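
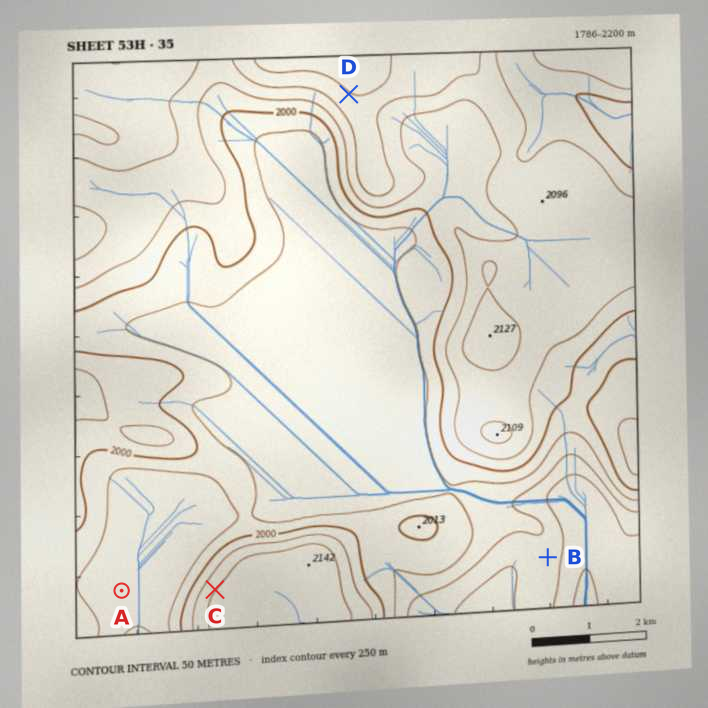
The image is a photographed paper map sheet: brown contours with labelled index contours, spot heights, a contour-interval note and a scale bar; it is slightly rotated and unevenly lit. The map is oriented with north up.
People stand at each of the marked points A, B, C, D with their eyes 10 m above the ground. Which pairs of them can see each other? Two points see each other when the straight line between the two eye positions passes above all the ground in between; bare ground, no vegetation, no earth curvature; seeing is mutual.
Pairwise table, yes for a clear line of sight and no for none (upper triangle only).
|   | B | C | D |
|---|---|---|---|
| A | no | yes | no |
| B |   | no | no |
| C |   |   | yes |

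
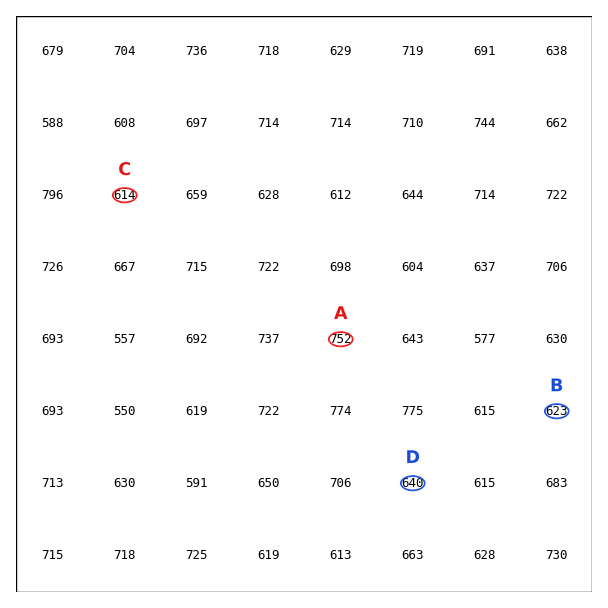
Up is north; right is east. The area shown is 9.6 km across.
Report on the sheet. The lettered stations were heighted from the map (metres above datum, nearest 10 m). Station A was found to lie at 750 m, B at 620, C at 610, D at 640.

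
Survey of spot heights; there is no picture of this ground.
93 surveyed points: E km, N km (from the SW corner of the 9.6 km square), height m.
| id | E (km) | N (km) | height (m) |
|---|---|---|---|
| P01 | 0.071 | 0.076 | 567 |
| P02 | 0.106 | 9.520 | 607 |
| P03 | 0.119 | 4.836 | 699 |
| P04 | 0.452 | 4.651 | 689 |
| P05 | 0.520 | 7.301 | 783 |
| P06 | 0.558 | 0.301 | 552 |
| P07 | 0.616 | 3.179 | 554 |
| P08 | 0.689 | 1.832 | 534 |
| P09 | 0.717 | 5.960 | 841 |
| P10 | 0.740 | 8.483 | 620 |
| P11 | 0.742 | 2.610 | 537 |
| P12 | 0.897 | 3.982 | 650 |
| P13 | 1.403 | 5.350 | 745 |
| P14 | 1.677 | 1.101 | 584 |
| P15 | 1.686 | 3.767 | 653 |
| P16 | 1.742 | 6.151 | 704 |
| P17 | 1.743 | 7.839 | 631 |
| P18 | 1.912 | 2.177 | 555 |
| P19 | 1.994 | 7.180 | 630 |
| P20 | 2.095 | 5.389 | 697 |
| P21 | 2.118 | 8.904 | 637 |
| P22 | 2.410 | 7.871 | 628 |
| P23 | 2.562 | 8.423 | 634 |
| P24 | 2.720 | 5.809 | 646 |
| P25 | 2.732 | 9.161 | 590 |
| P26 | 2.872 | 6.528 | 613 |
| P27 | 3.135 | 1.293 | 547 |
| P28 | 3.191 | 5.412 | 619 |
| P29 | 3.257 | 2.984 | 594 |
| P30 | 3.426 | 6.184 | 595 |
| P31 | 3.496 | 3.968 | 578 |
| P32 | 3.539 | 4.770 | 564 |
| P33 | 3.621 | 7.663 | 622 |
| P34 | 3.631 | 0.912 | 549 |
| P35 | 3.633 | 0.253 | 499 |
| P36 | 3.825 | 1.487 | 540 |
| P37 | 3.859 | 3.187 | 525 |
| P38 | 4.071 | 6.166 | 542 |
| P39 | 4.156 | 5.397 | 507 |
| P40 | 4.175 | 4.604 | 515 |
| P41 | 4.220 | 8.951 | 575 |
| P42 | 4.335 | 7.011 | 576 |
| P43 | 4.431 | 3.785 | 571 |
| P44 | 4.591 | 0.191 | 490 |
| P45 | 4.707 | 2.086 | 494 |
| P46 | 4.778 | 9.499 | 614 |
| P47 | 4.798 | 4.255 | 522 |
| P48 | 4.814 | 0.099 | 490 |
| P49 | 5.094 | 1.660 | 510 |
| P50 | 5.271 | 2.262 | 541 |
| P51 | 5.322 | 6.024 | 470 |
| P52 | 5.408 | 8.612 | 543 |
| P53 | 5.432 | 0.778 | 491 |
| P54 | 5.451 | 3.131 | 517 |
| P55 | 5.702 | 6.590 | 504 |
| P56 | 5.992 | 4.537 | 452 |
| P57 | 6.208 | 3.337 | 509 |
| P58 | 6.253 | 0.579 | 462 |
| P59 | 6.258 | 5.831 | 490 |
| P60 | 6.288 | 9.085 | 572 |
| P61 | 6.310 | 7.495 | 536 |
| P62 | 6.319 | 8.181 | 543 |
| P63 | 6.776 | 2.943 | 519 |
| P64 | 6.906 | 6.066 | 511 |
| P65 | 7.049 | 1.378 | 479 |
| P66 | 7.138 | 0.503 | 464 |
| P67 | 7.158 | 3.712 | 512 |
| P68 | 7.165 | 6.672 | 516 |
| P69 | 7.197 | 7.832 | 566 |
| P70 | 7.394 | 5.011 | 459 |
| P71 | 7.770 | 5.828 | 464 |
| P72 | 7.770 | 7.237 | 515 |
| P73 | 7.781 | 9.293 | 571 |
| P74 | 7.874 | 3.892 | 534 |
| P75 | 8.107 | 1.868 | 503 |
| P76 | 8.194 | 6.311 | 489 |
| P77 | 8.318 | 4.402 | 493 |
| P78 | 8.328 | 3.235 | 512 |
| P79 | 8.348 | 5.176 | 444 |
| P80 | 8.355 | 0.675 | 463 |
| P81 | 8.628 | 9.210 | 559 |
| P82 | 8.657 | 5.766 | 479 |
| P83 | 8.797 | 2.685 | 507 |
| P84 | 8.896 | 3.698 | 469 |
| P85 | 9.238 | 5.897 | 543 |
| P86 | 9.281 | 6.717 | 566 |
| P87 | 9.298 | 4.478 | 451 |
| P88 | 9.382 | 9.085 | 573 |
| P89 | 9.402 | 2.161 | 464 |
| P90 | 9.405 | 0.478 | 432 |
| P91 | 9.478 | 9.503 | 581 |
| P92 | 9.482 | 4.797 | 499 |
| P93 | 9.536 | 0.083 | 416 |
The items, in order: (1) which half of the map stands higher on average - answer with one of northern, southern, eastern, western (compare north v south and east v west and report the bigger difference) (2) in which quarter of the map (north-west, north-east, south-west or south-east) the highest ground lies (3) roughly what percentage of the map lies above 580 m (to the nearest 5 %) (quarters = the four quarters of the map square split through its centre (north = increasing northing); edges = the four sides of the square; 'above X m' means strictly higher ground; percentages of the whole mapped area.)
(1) Taken as a whole, the western half is higher than the eastern.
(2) Look to the north-west quarter for the highest ground.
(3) Roughly 30 % of the ground is higher than 580 m.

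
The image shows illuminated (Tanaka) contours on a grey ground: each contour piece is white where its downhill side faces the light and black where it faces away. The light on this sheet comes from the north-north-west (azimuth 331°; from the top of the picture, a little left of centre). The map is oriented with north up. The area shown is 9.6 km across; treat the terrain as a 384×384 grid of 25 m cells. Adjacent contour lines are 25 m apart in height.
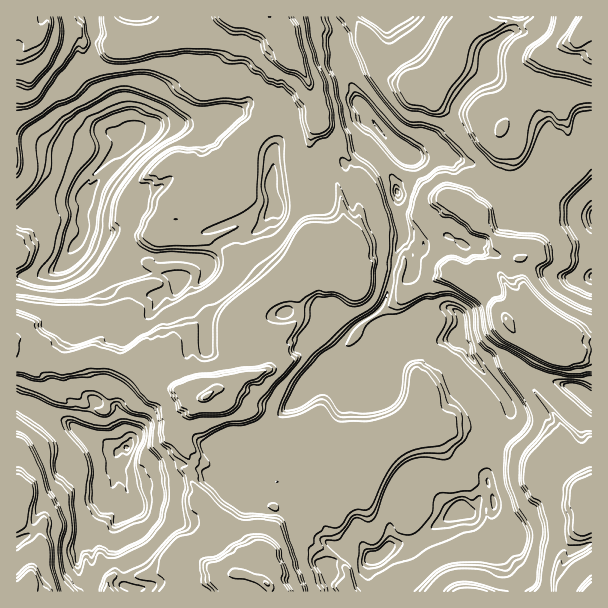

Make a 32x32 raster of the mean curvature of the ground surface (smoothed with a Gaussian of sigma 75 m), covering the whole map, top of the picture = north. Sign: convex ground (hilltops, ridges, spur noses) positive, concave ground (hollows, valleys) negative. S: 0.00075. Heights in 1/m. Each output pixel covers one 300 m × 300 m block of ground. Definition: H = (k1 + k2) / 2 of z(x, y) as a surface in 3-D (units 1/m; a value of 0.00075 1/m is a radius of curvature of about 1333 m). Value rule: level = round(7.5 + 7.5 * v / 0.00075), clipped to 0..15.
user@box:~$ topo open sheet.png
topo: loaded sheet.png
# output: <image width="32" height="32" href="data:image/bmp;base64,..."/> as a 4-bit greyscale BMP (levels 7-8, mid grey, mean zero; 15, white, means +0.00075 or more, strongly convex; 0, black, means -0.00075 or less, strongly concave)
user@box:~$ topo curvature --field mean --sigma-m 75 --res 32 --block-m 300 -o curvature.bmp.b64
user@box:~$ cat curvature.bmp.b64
<image width="32" height="32" href="data:image/bmp;base64,Qk12AgAAAAAAAHYAAAAoAAAAIAAAACAAAAABAAQAAAAAAAACAAATCwAAEwsAABAAAAAAAAAAAAAAABEREQAiIiIAMzMzAERERABVVVUAZmZmAHd3dwCIiIgAmZmZAKqqqgC7u7sAzMzMAN3d3QDu7u4A////APtzW0SWe5vHcvOFSphUCLaKQ6p6psyW1TPAimSIV1m6j1Bxh9pCv9OkaAaIdmNKQG3Cp5Vml3jCnEWKhamUSX61pGMEqawzZniuOJgChWp6+JgnOIrSZ4d4i1eJqkfIi8kaR1acNoeXeIjBZngo6Eu4PkRmjXeHd4eHqlhXSdl12nMVCvoiV3h4iIirxWV8yXJBxzLGZ4Z7qqvJeNWER5YEzGibXv16UKgzGopmgLqkdzNSqo7u6XI2d2a7SSizALztvahkQ2zsJnd25aNJCv9Kmee7mAp2lrRndlkyV/yemDRVJ7w7iKtMVmd7CP94vJjMqZV2fJgoRYVXOAH6jZiZhmnFSpTKq3bvD7VuPeZlAQi0SlUaOqiJjRle6XeQI/cBi1YzCXSpeI1Ih5iIq8XmkVpvzLh4TYiMkHggzMnFFtJMPZh3k0jaxsDET4E3diayPmeXiJoKRIigvt5XiHe0sinFiHeJG3hrYL2jV4jGe2khn7iHiSp4jGlIR1dIjVk7lQf7i5goZqSQREXchns4SCZgNkXag/qJCFZ8qbCIhmRUEzYwCnLvUGubPniX8bi6hWqb66cmugKfzQm4iInqG5dTqndUiPc4n5iyGlNYm4JNyEIlac+AHWSZpxvNha17TJvdyUS+Qk2aLJkIa9yfbA6Zh0nKnlO8FqfM97Ju"/>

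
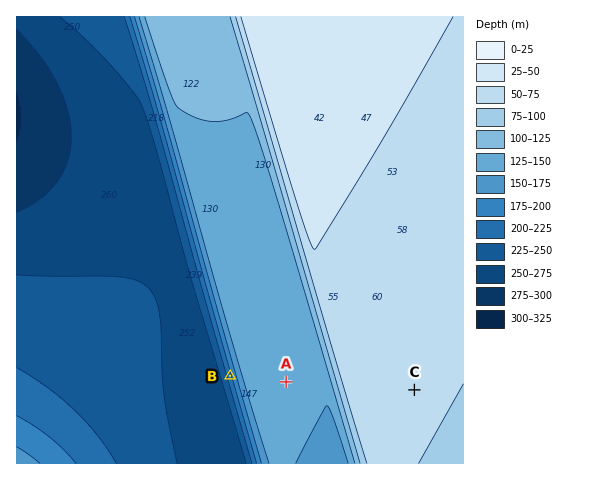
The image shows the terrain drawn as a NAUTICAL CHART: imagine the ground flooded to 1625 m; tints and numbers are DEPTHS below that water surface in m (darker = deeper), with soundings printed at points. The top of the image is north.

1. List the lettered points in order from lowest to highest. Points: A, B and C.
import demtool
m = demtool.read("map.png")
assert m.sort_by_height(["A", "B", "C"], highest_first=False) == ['B', 'A', 'C']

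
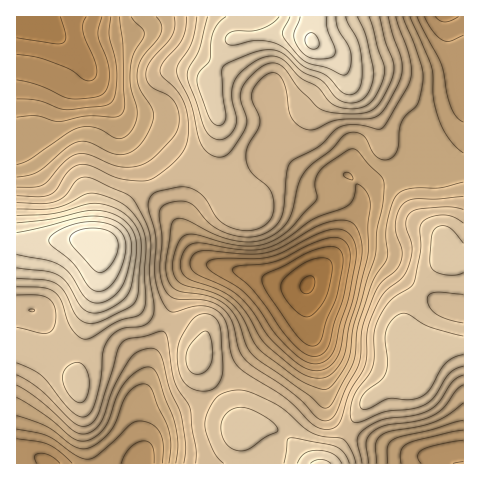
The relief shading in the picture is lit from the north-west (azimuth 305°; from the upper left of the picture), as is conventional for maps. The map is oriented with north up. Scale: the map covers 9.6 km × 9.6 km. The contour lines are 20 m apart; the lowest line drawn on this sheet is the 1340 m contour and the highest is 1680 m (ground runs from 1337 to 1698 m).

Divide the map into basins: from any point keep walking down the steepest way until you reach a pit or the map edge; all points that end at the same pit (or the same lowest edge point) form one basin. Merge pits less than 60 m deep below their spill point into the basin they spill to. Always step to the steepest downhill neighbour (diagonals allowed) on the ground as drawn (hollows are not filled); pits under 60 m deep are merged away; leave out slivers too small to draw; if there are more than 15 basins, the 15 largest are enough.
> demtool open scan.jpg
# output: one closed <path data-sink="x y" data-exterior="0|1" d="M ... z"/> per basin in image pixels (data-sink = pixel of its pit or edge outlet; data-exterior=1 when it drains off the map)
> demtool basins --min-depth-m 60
<path data-sink="307 285" data-exterior="0" d="M313 16l-75 1 0 19-11 7-17 34 0 12 9 31 0 21-6 26 1 10-12-7-13 1-45 19-20 17-16 29-9 8-12-4-33 0-38 4 0 100 45 22 9 7 7 9 0-11 10-51 12-41 2-23 1 17 15 17 29 24 36 14 17 13 1 26 41 62 23-2 13 3 7 5 28 29 15 0 34-55 11-13 13-7 27-8 8-10 1-14 3-5 17-6 23-2 0-88-12-2-7-4-1-22 4-14-2-24-6-28-20-46-13-14-10-7-19-9-29-8-10-17-7-8-21-12z"/><path data-sink="26 17" data-exterior="1" d="M237 16l-221 1 1 227 37-4 33 0 12 4 9-8 16-29 20-17 45-19 13-1 11 5 6-34 0-21-9-31 0-12 17-34 11-7z"/><path data-sink="49 463" data-exterior="1" d="M101 256l-2 23-12 41-10 51 0 11-5-7-11-9-42-21-3 1 1 118 294-1-27-28-7-5-13-3-23 2-41-62-1-26-17-13-36-14-29-24-15-17z"/><path data-sink="445 17" data-exterior="1" d="M463 16l-149 0-3 17 0 8 21 12 7 8 10 17 29 8 19 9 10 7 13 14 20 46 6 28 2 24-4 14 1 22 13 5 6 0z"/><path data-sink="463 451" data-exterior="1" d="M463 345l-22 1-17 6-3 5-1 14-8 10-27 8-13 7-11 13-33 54 135 1z"/>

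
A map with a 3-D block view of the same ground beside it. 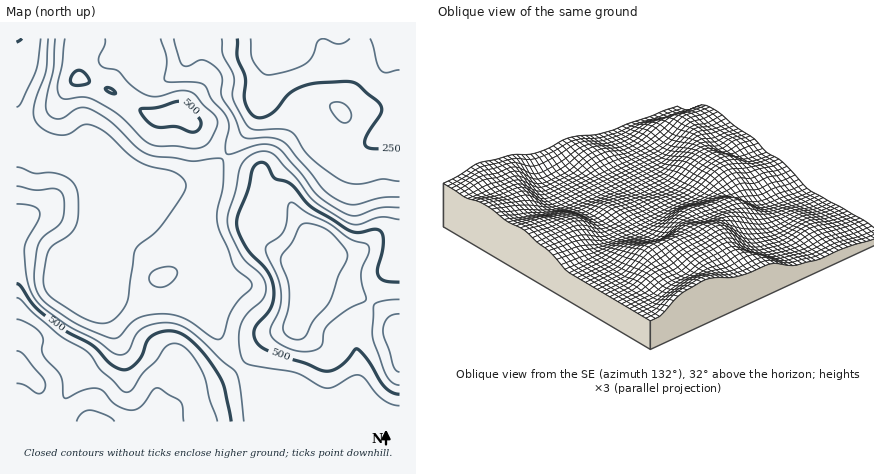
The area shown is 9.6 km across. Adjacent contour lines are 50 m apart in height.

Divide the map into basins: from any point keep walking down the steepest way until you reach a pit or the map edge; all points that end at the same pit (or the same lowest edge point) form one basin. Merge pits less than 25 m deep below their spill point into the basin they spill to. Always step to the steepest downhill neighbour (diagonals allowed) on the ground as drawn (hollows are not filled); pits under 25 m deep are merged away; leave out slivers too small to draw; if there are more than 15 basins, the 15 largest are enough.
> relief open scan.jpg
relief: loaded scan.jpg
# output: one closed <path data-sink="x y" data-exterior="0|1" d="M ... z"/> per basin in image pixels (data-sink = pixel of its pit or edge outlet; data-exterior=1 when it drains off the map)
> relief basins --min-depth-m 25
<path data-sink="16 38" data-exterior="1" d="M86 38l-70 0 0 328 16 11 6 7 0 12-6 22 2 4 128 0 5-8 21-24 36-11 14-10 26-29 32-16 8-20 3-16-5-22 2-12-6 5-10-1-20-12-10-12-4-14 6-36-2-11-20-7-10-6-20-18-16-20-12-9-6-1-14 4-12-2-34-22-34-13-1-19 7-18z"/><path data-sink="400 38" data-exterior="1" d="M400 38l-38 0-7 42-14 30-19-7-12 4-8 7-22 34-19 22-7 50 4 14 10 12 20 12 10 1 8-7-4 8 0 6 5 22-3 16-8 20-32 16-26 29-14 10-36 11-21 24-3 8 236 0z"/><path data-sink="264 38" data-exterior="1" d="M360 38l-158 0-2 18 3 24-9 16-16 16 12 9 9 13 29 26 32 14 23-30 19-30 8-7 12-4 19 7 14-30 6-30z"/>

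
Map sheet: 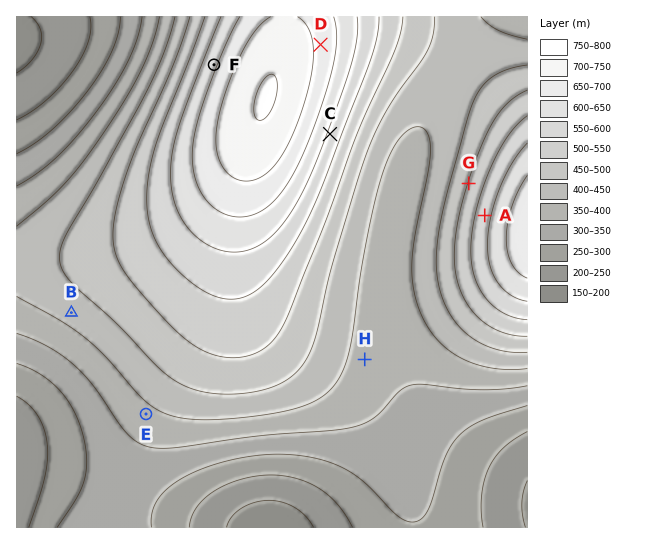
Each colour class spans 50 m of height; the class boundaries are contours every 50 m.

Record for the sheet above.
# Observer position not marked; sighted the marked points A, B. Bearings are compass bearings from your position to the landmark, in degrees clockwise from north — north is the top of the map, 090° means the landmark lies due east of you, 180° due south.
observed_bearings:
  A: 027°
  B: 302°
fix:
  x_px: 347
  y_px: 485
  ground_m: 280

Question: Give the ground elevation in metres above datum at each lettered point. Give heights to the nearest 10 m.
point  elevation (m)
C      590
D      690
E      390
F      640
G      500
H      380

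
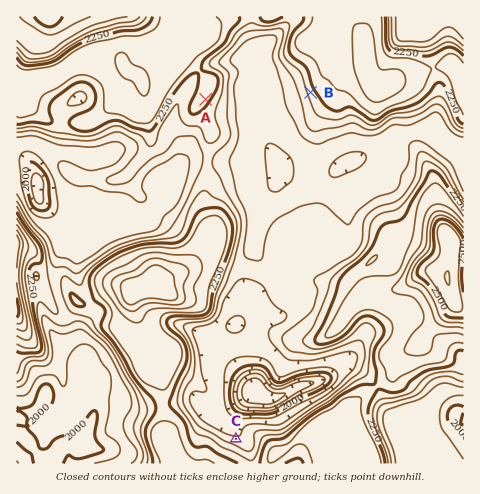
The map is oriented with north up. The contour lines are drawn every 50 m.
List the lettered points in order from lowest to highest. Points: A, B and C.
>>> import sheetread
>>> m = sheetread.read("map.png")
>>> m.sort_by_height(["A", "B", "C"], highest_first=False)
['C', 'B', 'A']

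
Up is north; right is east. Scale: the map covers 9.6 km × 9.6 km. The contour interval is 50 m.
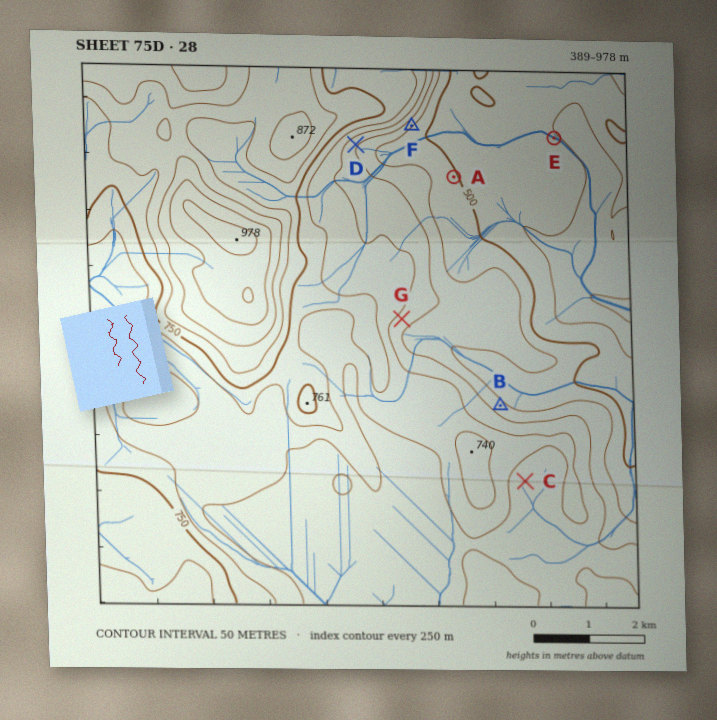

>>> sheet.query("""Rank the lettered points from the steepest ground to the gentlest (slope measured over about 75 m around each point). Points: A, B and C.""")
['B', 'A', 'C']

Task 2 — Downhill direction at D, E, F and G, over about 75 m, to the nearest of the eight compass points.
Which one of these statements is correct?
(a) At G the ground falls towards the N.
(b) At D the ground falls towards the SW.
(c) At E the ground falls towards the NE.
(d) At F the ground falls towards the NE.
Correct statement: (c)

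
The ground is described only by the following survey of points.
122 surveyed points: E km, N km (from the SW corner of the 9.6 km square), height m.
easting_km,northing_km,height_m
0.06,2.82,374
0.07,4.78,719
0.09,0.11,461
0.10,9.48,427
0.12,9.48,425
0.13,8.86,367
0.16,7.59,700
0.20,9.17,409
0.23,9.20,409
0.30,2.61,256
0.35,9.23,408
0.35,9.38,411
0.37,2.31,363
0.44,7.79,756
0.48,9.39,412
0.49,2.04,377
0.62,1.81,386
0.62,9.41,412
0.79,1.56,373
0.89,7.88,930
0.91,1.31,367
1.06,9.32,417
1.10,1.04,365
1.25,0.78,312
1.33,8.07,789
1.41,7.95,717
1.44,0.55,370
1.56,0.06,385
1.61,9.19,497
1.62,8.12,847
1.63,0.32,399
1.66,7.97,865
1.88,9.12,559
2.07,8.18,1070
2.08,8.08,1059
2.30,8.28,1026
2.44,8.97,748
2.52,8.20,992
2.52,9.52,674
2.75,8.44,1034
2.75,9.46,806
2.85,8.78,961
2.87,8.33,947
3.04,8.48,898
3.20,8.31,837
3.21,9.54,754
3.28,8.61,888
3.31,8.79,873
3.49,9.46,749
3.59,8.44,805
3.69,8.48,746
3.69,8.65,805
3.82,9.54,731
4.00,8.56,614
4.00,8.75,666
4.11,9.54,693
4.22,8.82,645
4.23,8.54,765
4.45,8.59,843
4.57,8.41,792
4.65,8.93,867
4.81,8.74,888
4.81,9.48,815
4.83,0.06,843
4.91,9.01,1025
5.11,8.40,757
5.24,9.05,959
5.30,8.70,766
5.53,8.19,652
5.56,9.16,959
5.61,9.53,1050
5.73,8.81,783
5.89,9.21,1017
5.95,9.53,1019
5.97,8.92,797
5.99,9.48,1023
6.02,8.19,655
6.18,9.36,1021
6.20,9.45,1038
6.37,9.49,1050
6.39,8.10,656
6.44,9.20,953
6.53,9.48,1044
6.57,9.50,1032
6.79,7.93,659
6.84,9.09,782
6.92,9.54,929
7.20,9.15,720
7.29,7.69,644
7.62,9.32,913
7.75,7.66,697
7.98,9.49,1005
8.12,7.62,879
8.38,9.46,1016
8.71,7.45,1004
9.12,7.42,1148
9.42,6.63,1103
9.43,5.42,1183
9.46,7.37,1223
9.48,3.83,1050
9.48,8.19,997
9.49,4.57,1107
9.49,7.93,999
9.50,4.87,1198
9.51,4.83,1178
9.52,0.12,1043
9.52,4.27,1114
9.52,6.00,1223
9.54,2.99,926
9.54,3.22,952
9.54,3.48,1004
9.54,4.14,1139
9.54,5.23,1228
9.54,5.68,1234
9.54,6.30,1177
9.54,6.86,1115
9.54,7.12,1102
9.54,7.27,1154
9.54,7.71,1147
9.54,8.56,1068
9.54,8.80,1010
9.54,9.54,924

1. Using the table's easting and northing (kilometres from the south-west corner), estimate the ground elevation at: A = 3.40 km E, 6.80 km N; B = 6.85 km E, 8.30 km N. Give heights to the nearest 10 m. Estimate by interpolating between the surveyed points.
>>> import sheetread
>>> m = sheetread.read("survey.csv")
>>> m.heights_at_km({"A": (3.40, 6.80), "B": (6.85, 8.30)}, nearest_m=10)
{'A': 750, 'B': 650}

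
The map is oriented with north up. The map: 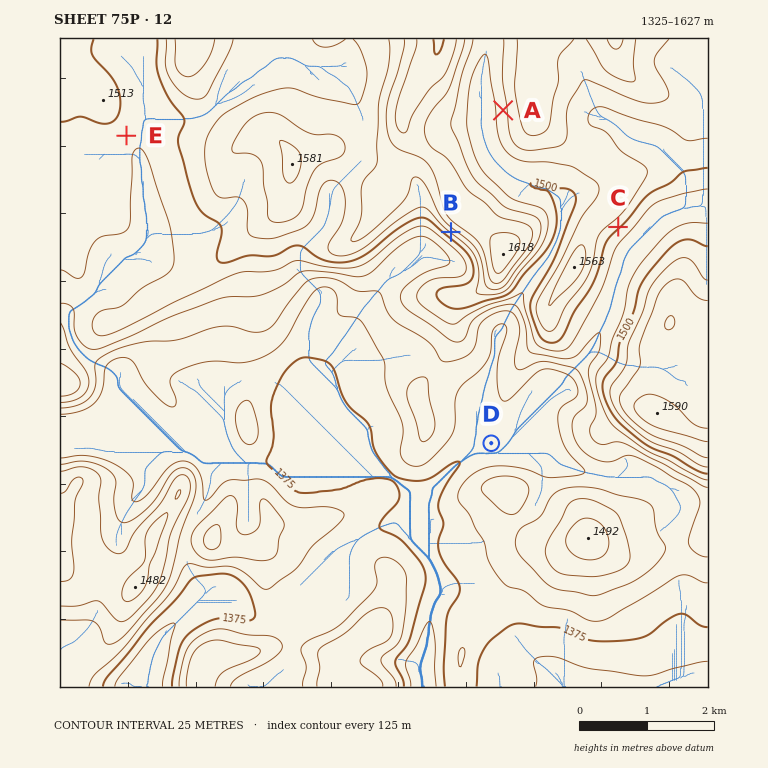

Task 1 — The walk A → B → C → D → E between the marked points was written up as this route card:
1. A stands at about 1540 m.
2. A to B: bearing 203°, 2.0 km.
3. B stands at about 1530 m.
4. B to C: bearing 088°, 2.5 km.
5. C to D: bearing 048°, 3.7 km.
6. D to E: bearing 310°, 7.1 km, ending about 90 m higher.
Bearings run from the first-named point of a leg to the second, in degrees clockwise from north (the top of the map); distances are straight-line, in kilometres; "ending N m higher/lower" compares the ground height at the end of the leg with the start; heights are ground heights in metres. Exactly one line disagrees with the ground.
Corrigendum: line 5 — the bearing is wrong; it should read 210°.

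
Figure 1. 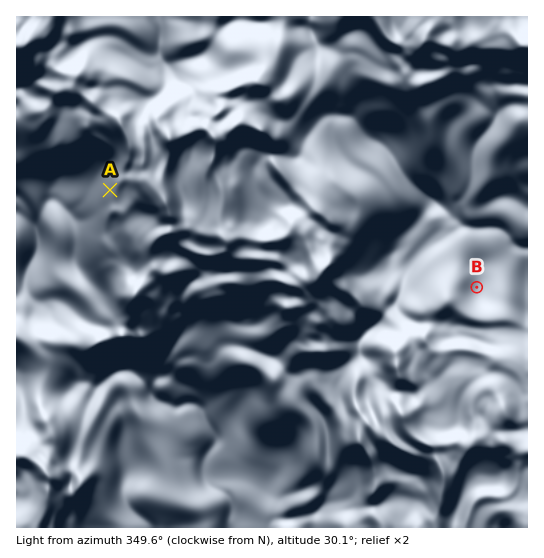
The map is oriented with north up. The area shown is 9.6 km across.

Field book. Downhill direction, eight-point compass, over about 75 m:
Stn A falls W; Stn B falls NE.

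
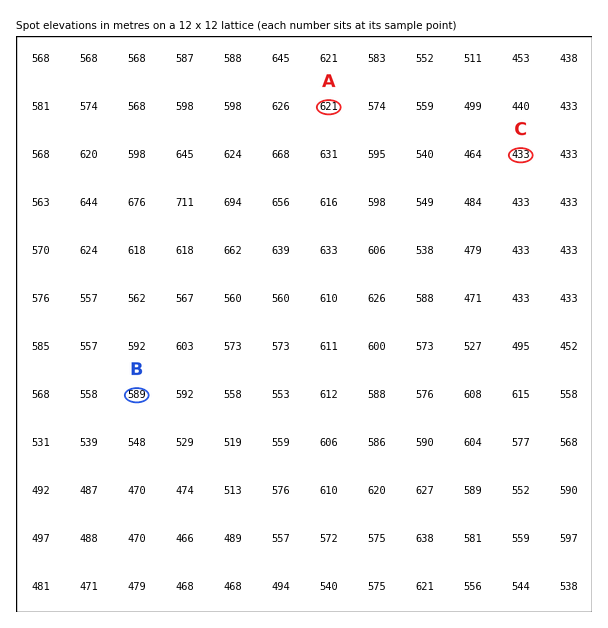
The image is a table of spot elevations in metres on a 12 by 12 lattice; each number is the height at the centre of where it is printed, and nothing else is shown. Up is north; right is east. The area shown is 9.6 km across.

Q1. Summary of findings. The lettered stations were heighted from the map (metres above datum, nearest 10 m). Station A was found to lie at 620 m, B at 590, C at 430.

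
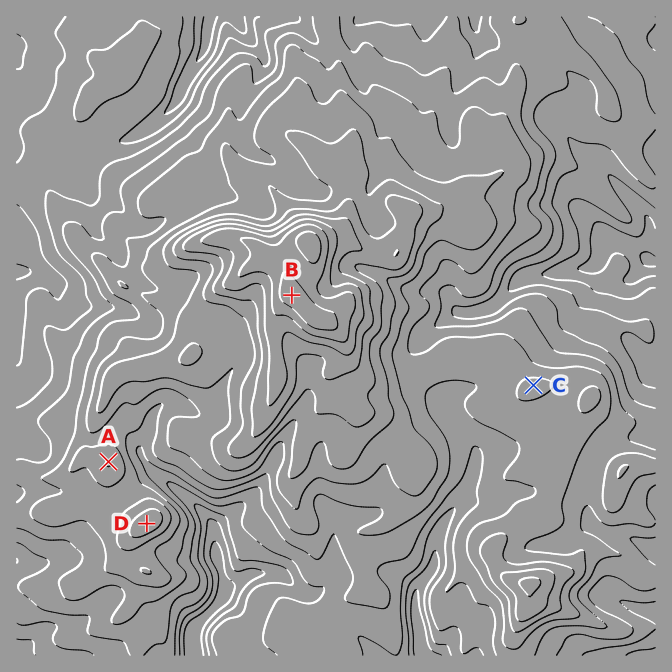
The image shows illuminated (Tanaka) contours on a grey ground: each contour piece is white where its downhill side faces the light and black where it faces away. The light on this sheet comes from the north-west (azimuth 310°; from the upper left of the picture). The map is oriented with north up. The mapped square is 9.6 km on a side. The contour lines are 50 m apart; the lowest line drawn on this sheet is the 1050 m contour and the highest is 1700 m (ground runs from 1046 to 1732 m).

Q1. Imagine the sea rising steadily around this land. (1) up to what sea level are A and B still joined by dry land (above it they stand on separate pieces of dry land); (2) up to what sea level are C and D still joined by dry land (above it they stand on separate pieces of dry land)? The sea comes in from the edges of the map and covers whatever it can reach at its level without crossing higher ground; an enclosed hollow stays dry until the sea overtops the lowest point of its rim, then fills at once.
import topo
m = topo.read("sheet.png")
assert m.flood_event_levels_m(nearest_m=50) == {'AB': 1400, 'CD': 1350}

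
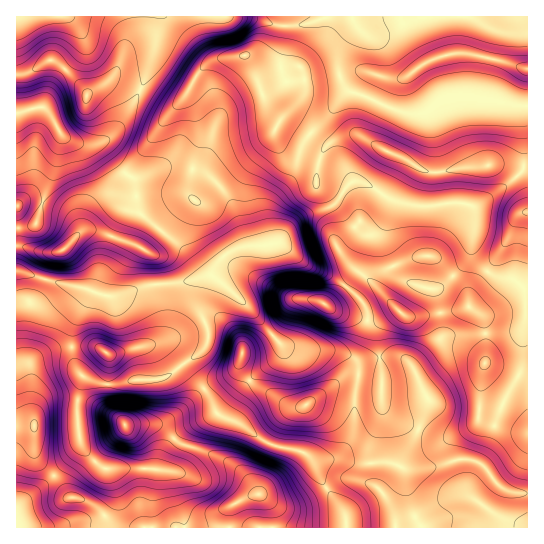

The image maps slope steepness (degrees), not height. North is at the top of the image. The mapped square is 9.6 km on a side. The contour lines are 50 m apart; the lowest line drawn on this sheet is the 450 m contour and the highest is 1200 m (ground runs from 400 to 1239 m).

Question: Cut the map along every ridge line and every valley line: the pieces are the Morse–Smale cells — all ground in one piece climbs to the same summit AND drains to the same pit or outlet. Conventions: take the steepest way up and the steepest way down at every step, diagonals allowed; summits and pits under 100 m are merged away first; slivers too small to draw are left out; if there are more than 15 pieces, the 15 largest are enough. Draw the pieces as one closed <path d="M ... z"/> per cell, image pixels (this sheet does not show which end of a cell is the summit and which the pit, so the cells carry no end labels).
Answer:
<path d="M394 200l-3 1-4 16-12 16-10 2-10-8-18 16 3 10 8 10 12 10-3 0-12 13 18 16 5 11 0 8-7 21-6 11-7 2 9 5 30-4 18 3 10 11 13 28-9 32-20 37 7 2 13 0 18-2 25-8 11 1 6 3 23 25 8 4 17 1 1-203-17-11-17-3-17-14-5-11 3-40-4-6-22-2-28 4z"/><path d="M246 56l-21 1-16 6-12 11-10 19 0 5 8 13 5 20 0 14-7 18-4 22 0 8 4 6-10 5-23 26 25 21 20 24 4 0-7 2-5 8 0 21 11 24 0 11-3 6-7 8-14 8 21 26 10-8 15-6 7-8 8-18 24-10 11-12 11-22 4-5 12-1 22 5 16-17-10-8-25-12-33-25 14-16 8-7 14-7 20-7 2 0 20 22 5-5-3-12-10-14-12-7-19-6 3-18-2-4-20 0 3-11 9-17-18-13-9-1-3 2-12-16-14-36z"/><path d="M353 92l-6 0-20 26-16 15 8 8 9 4-4 4-5 13 23 7 9 12 14 2 21 14 13 6 22 4 28-4 22 2 4 6-3 40 5 11 17 14 17 3 16 10 1-183-14-1-45-9-19 0-11 4-14 13-19 0z"/><path d="M217 413l-38 20-11 13-10 23-55-1-18-17-4-8-5 8-21 26 15 20 11 2 12 5 20 20 12 4 222-1-4-17-18-23-12-25-6-7-8-4-26-6-32-21z"/><path d="M395 356l-39 5 3 5 0 11-4 17 0 29-3 14-7 12-7 7-12 4-15-1 14 28 18 23 4 17 180 1 1-34-18-2-8-4-25-27-15-2-25 8-18 2-13 0-7-3 20-36 9-32-16-32-7-7z"/><path d="M527 16l-108 0-46 20-11-4-7-8 0 6-12 15-4 10 1 23 10 14 56 21 19 0 14-13 11-4 19 0 45 9 13 0z"/><path d="M418 16l-203 0 0 21 4 14 4 5 23 0 2 2 15 39 16 24 3-2 9 1 19 13 17-15 12-17 10-10-9-13-1-23 4-10 12-15 0-5 11 10 7 1z"/><path d="M201 277l-19 6-35 2-29 11-12 0-15-4-15 27-4 12 0 23 7 19 14 8 9 3 19 0 12-4 21 0 16-5 28-20 7-8 3-6 0-11-11-24 0-21z"/><path d="M285 345l-4 1-1 9-7 8-25 19-25 35 18 7 32 21 30 7 11 8 21-3 10-8 8-16 2-39 4-17-2-15-12-9-11-2-27 0z"/><path d="M62 135l-7 35-7 15-11 36-3 4-18 4 0 16 25 7 17 0 8-4 15-16 16-1 48 18 15-19-21-17-6-35-13-9-18-24-21-1z"/><path d="M159 16l-142 0-1 58 11-1 24-13 8 4 25 25 3 6 23-15 8 0 23 9 12-35z"/><path d="M141 89l-25 42-7 8-10 4 9 8 12 18 13 9 6 35 22 16 22-25 10-5-4-6 0-8 4-22 7-18 0-14-5-20-9-16-11 10-8 0z"/><path d="M18 271l-2 0 0 155 13 1 6-2 0-10 5-9 6-5 7-2 24 1 2-2 4-21-10-16-1-30 4-12 16-28-13-4-29-6z"/><path d="M161 231l-16 18-48-18-16 1-15 16-8 4-17 0-24-7-1 25 34 11 35 7 21 8 12 0 29-11 35-2 27-8-4 0-24-28z"/><path d="M346 287l-17 17-22-5-12 1-4 5-11 22-11 12-24 10-8 19-7 7-25 14 11 24 5 3 6-3 21-31 32-27 1-11 26 7 27 0 15 4 5-2 7-11 7-21 0-8-5-11z"/>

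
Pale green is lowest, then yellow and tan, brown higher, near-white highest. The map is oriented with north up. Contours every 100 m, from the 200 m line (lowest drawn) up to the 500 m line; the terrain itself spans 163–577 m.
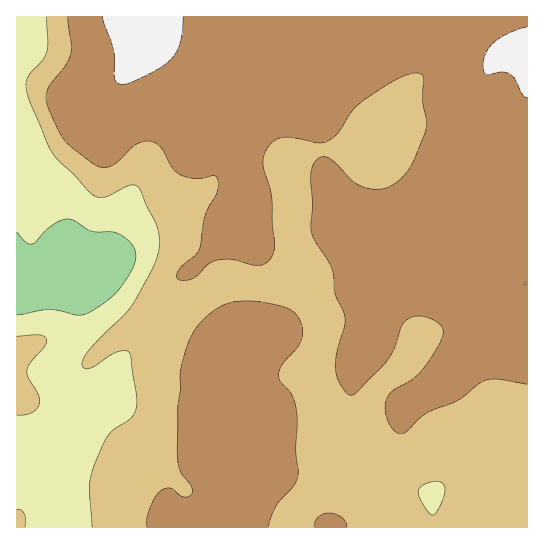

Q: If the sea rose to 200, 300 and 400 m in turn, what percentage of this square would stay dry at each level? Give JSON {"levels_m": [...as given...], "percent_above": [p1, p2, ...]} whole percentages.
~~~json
{"levels_m": [200, 300, 400], "percent_above": [97, 85, 52]}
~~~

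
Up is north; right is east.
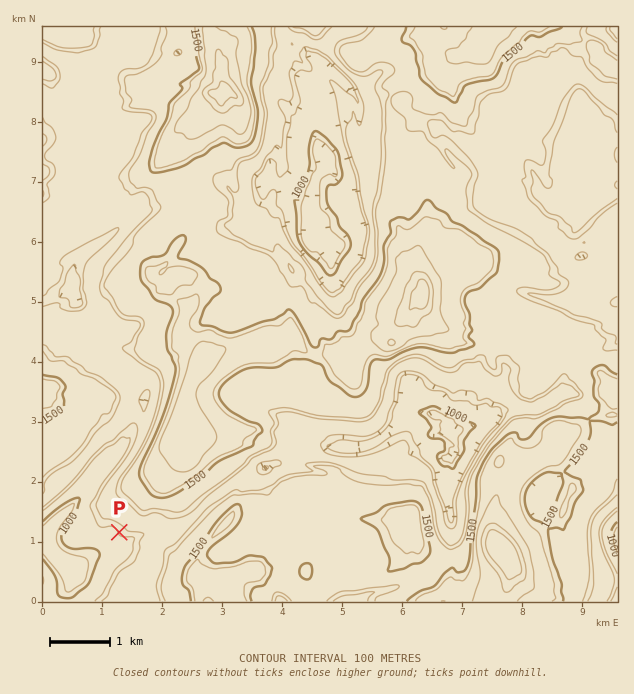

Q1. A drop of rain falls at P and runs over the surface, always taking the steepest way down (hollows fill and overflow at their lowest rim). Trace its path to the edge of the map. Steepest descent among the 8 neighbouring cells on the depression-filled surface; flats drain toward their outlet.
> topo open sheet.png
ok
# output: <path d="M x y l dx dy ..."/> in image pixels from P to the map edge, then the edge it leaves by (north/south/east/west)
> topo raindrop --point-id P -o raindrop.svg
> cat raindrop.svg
<path d="M119 532l-3 0-28 29-6 3-9 0-2-2-3 0-4 5-3 0-11-11-6-10 0-8-1-1"/>
exit: west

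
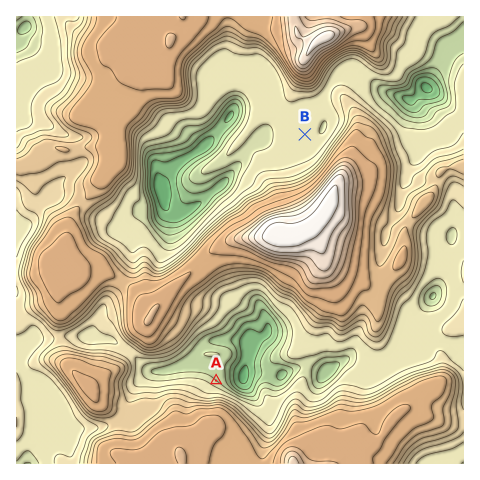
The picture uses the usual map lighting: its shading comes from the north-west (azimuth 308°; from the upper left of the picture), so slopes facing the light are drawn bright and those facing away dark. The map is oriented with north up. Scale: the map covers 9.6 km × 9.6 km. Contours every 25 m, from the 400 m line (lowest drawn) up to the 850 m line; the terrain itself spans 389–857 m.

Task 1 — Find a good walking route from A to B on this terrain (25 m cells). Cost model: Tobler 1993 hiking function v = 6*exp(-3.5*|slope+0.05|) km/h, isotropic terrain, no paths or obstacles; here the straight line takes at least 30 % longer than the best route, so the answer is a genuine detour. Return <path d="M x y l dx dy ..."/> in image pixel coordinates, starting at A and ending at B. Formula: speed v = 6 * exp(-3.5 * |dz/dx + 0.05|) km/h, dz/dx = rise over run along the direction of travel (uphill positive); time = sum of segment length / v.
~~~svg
<path d="M216 381l-16-33 0-9 6-12 0-35 11-23 0-30 5-9 21-21 2-5 1-1 6-6 5-2 6-6 3-7 3-2 14-7 5-6 17-33"/>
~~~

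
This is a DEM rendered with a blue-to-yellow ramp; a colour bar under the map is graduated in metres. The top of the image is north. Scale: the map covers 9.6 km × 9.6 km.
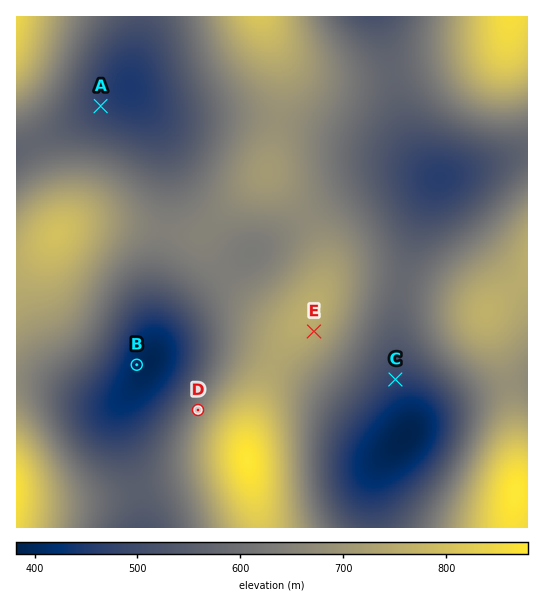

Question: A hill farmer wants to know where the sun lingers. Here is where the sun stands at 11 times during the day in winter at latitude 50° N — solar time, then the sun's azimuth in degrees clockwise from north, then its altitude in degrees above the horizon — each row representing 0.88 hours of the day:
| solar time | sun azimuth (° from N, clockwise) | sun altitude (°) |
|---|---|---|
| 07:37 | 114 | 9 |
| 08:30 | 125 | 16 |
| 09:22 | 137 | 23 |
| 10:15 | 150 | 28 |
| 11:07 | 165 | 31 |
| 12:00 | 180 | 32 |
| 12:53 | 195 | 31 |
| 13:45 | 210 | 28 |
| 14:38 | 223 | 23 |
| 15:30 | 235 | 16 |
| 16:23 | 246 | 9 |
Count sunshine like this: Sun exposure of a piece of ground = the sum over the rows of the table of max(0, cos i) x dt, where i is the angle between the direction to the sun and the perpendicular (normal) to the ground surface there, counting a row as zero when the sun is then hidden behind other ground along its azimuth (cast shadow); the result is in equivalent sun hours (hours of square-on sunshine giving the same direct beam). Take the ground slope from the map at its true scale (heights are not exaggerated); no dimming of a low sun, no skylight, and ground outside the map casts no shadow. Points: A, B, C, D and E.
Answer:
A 3.4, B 3.6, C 4.3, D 2.7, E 4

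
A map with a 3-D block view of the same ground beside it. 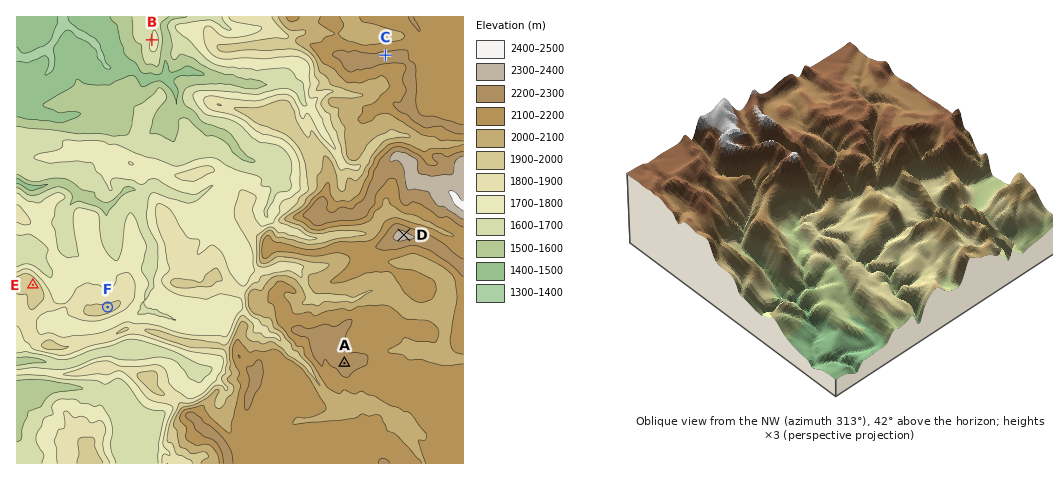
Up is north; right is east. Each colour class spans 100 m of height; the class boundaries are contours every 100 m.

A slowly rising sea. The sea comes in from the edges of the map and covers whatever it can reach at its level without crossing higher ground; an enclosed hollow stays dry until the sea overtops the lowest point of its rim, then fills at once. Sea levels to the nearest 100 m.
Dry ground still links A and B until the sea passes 1600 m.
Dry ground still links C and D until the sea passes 2100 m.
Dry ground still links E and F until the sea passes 1800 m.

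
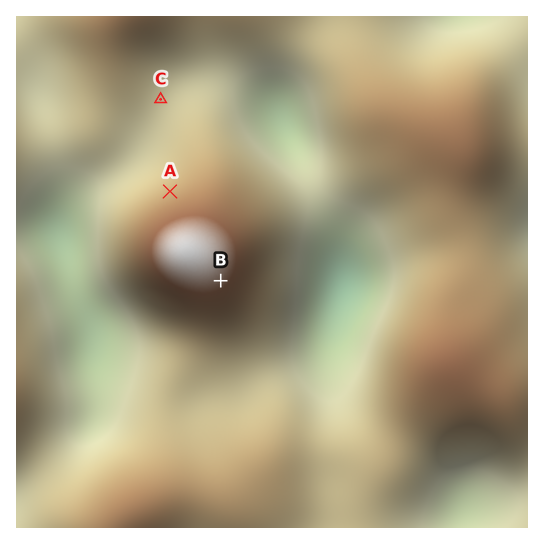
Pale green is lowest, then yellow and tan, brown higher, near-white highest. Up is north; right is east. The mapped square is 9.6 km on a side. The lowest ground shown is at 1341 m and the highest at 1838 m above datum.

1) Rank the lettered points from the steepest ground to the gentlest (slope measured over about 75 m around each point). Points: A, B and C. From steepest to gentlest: A B C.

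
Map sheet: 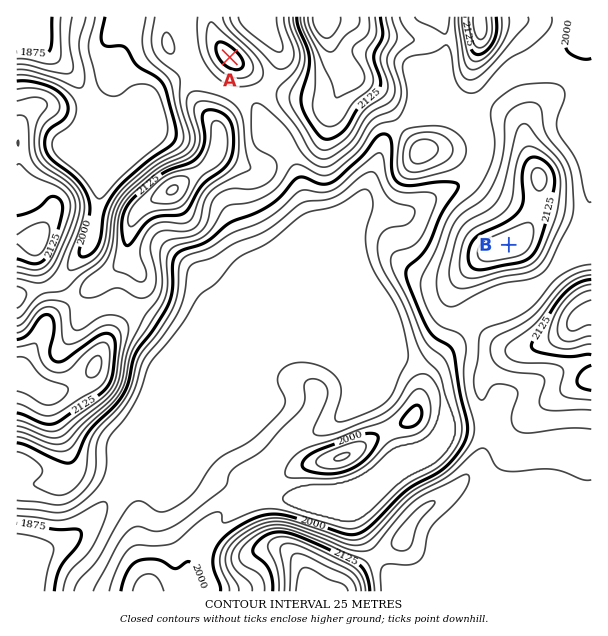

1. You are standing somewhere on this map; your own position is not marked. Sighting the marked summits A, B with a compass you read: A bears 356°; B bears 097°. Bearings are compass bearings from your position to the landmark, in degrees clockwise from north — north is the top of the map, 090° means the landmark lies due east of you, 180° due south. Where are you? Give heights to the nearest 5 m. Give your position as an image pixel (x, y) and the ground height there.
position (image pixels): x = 241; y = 212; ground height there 2010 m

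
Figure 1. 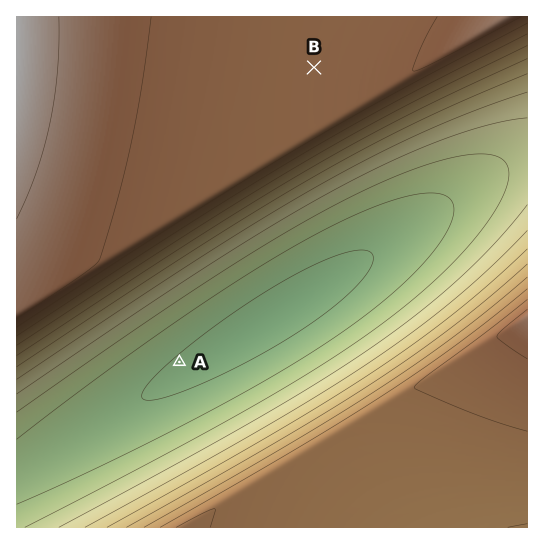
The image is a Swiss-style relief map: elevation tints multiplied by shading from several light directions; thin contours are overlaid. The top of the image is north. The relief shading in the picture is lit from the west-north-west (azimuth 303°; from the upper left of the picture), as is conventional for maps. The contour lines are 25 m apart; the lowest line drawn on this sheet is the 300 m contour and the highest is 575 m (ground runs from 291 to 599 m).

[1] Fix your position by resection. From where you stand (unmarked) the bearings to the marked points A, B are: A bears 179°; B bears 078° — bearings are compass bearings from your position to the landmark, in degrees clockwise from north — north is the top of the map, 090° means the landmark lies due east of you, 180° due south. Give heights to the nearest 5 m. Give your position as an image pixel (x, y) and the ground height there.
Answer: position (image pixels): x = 175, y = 97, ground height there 545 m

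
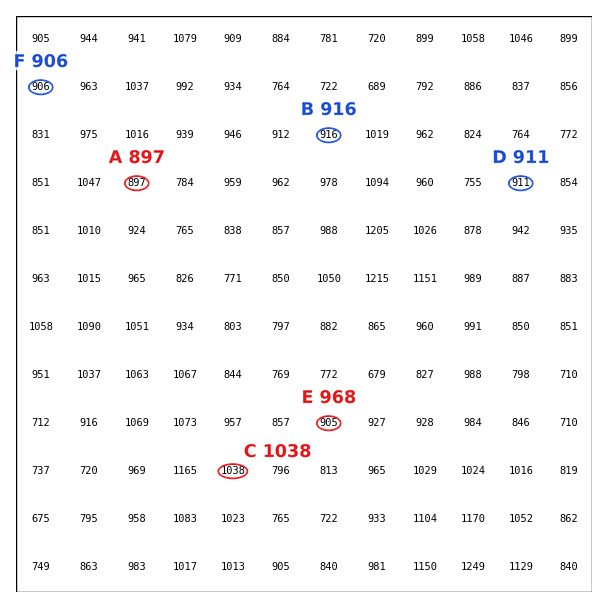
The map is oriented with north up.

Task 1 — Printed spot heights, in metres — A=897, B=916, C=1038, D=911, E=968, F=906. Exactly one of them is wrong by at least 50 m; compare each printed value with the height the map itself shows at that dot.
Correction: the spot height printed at E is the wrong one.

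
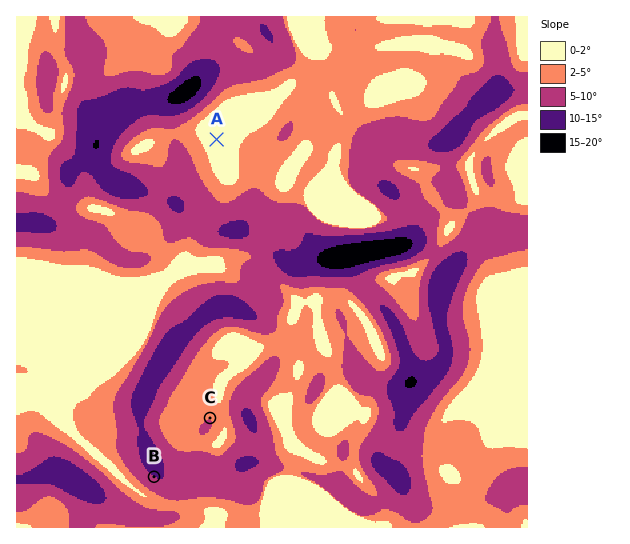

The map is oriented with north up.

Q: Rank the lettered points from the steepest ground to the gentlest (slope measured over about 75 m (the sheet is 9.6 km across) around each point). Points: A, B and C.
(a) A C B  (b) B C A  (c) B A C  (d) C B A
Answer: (b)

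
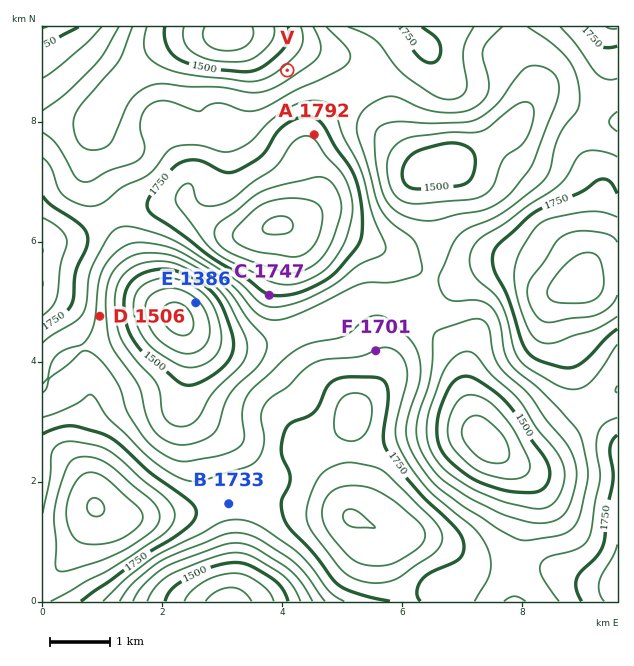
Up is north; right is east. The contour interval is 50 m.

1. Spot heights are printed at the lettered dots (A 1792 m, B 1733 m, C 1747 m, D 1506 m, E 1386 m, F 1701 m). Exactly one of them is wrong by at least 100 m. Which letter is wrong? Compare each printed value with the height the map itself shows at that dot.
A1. D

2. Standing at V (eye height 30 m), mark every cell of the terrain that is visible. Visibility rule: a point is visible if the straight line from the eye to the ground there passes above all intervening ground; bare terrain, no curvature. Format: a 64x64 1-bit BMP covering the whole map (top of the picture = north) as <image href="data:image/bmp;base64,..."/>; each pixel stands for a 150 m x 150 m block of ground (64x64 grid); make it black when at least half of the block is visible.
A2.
<image width="64" height="64" href="data:image/bmp;base64,Qk0+AgAAAAAAAD4AAAAoAAAAQAAAAEAAAAABAAEAAAAAAAACAAATCwAAEwsAAAIAAAAAAAAA////AAAAAAAAAAAAAAAAAAAAAAAAAAAAAAAAAAAAAAAAAAAAAAAAAAAAAAAAAAAAAAAAAAAAAAAAAAAAAAAAAAAAAAAAAAAAAAAAAAAAAAAAAAAAAAAAAAAAAAAAAAAAAAAAAAAAAAAAAAAAAAAAAAAAAAAAAAAAAAAAAAAAAAAAAAAAAAAAAAAAAAAAAAAAAAAAAAAAAAAAAAAAAAAAAAAAAAAAAAAAAAAAAAAAAAAAAAAAAAAAAAAAAAAAAAAAAAAAAAAAAAAAAAAAAAAAAAAAAAAAAAAAAAAAAAAAAAAAAAAAAAAAAAAAAAAAAAAAAAAAAAAAAAAAAAAAAAAAAAAAAAAAAAAAAAAAAAAAAAAAAAAAAAAAAAAAAAAAAAAAAAAAAAAAAAAAAAAAAAAAAAAAAAAAAAAAAAAAAAAAAAAAAAAAAAAAAIAAAAAAAAAAgAAAAAAAAAAAAAAAAAAAAAAAAAAAAAAAAAAAAAAAAAAAAAAAAAAAAAAAAAAAAAAAAAD4AAAAAAAAAPgAAAAAAAAB8AAAAAAAAAHgAAAAAAAAAAAAAAAAAAAAAAAAAAAAAAAAeAAAAAAABgP8AAAAAOAHH/wAAAAA+Af//AAAAAD+B//+AAAAAP////+AAAAA/////+HAAAD//////8AAAP//////gAAA//////8AAAD//////gAAAA=="/>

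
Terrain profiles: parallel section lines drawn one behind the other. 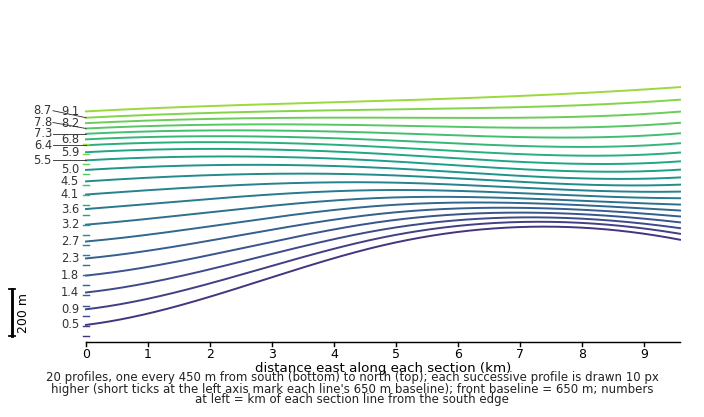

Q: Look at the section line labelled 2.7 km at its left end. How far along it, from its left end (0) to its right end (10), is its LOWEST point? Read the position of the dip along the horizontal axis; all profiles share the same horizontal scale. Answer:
0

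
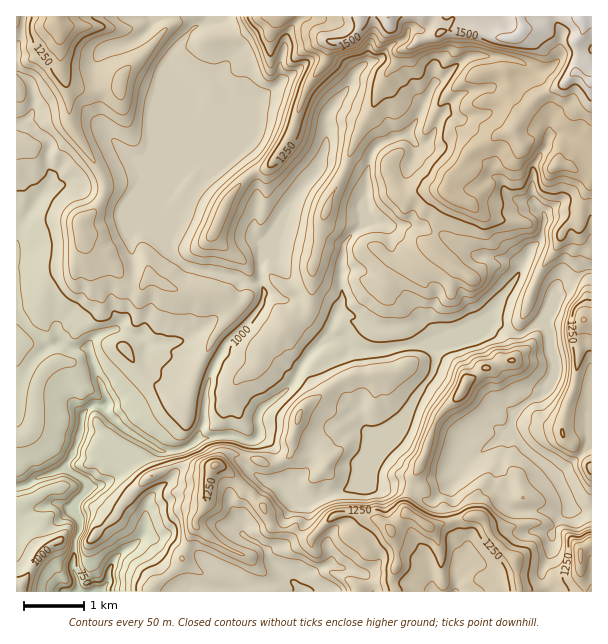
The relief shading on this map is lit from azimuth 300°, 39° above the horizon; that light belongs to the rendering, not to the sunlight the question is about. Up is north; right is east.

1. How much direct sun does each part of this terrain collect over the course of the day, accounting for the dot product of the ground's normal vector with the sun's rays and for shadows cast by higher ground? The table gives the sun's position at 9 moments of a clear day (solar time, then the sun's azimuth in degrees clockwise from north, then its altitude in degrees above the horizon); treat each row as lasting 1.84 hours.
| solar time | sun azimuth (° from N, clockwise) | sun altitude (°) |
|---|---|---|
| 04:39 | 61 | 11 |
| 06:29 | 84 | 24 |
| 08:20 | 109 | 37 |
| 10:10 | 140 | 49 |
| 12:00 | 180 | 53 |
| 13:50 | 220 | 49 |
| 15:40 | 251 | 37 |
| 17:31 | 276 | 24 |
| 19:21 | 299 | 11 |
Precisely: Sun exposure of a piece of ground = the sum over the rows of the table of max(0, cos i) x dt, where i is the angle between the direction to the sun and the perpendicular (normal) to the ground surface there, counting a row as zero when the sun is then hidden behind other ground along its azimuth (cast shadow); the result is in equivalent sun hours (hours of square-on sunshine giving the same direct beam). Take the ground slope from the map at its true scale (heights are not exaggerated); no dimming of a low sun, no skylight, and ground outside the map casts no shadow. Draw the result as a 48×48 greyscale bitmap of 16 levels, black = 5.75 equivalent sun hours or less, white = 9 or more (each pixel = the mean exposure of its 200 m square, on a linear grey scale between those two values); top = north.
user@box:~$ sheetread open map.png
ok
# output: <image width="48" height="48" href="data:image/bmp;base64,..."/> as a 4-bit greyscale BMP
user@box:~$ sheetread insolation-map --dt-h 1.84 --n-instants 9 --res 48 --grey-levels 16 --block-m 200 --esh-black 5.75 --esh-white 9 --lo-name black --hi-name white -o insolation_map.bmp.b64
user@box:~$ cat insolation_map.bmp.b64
<image width="48" height="48" href="data:image/bmp;base64,Qk32BAAAAAAAAHYAAAAoAAAAMAAAADAAAAABAAQAAAAAAIAEAAATCwAAEwsAABAAAAAAAAAAAAAAABEREQAiIiIAMzMzAERERABVVVUAZmZmAHd3dwCIiIgAmZmZAKqqqgC7u7sAzMzMAN3d3QDu7u4A////AMzNqbarve7u7u7u3N3dq93N3t3szbnN7p3eF9aKms7tzN7azd24nL7t3c3M3cma3szdJ+pXZ53L3u687u2+7rvN3cvN7cpIvdveJu3GiXm97Ze93uve7O3c3cvex4pIrdyZMM7dqpnet4vu7c3O3d7N7NzteYmZANzHII3ru9zLvLvdq1rc3tzevO7rq83GQdy5SavcvM2u7czrdFFZhjfDAzV0SZq83N7bxGrOu9u93N6ljdcAAAAEupZY3u283ma92VWL3Jurzck43u7syrmuy5nMzLqb3uowCN7HbNu77pTO7t7t3M3OzLqszcy8ze7sfO7tgVqIp1zt7u3d3beM3MvMy5ndy+7uV97dtTAABYQ4zd3e3clG3Mzcyq3u6O7to83Gbe6yABVqzd3c3duGvMzd3N7uzN3dxMtb7t7p3uy7ruzd3tynnd3M3N3Mzd3dxoTO3e7Yzu28nN3t3u25ju7dy6ub3N3d3XnO3e3Yvu7adt7d7u7KWO7t3ZZp3d3d7sru3t3aru7upnze7u7shI3d7bpVzd3u7pzu7d3cne7u67i+7u7ul2rd7tt1ve3e7Z7u3d3dm93u7NyXmrzu2nS97ut3ve3Mur7u3d3dyd3u7r3cmHeKzHMUmrdqvu3c3c3c3d3d6r3e7uvN7u3M3clhAVZ7zt3u7tus7u7t3qrN7u7e7u7u7t3cq3Sa3t7u7u7d7u7u3uq83e7N3u7t7u3bzemInu7u3u7u7u7u7u6sze3M7u7t7u7sqd2GWN3d7u7u7u7u7d283e7b7u7e7d3upr3INt3N7u7u3u3MurvOze7L7u7u7t7dyH3ct9zM3u7szcuqvN7Mve3Kze7u7uyt63vs7MzMzu7MzKvu7uu8y83K7u3e7sqry4jt7tzMzu28zM3e7qvMy83a3tzd3M3u7rW+3t3cztyt3dyr7Mzby87saYrLzO7u7tme7u3czdu93dy4zd3cu77dqKzM3e7u7tlq7u3ciczN3d3Jnd3Oy6zcq+7e7u7sy4fL3e3cpo3c3d7be97O25rdq+7e7u3Nyqvs3u7cu73d3d3dhd3e7GXNyt3MzN3dzqvt3u7d3dzN3d3dxlzu7qR9yt3Lm97s3pjt7u7N3trN3d3d3HSe7sls6c3cqL7e7setze697rve7d3d3bdI7tpr63zLqZzu7ups3dq+7azu3d3d3ct1zdqK7rid3cvO7s283rzu683u3N3d3cyojcqZzu7b29zLzd3u7t3d3N7u3M3d3cy6jcuJvu7rzL3MvN7d7szd3u7tzM3dzMy6i92Xne7tvs3u3N7e3rzt7u7szM3dzMzamN25a+7tuuu83cve3o3u3M3d3czdzM3rhs3bh97tuY3u3cmL7e7uzLrN7czczMzbuX3bk03svIWby8yWvM7u3cqb3svN3MvafbzLy2rc3NlWis3ZvM3u3u3KvezN3czcjN7cqLdczN3LvN7s7b3u7u7u297Mu73eu7ma28yYzd3cu+7szrrNupiszKztyc3u66rM3e3e3d3dzM3e7g=="/>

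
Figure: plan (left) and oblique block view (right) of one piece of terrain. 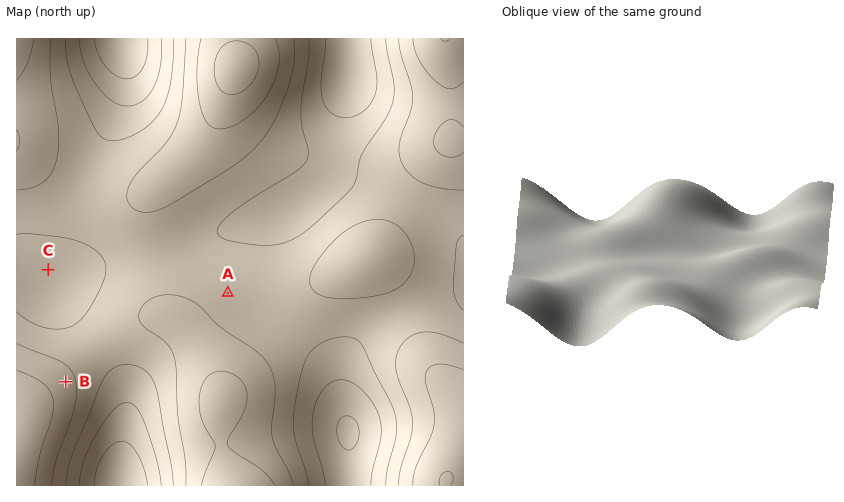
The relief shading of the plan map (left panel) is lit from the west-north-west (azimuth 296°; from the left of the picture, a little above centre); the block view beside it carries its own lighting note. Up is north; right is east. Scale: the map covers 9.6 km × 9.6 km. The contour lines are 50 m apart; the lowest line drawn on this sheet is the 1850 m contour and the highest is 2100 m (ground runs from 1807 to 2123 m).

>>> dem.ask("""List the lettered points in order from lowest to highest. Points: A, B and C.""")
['C', 'A', 'B']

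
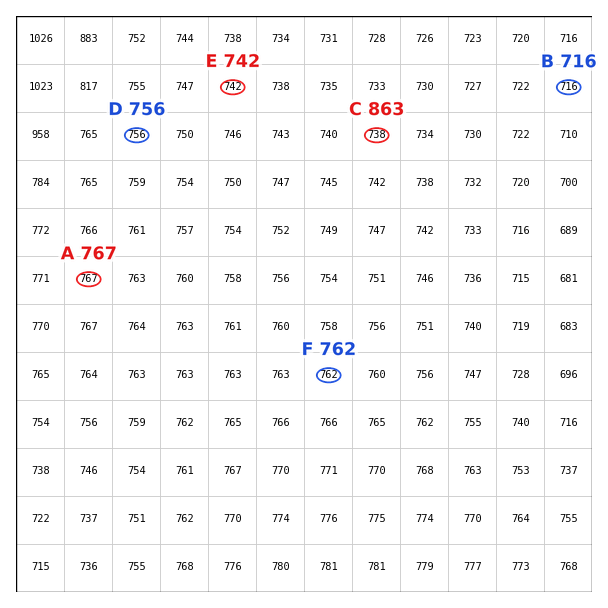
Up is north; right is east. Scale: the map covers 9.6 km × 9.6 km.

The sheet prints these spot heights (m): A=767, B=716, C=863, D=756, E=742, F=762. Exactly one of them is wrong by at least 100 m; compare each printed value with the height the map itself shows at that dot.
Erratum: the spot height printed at C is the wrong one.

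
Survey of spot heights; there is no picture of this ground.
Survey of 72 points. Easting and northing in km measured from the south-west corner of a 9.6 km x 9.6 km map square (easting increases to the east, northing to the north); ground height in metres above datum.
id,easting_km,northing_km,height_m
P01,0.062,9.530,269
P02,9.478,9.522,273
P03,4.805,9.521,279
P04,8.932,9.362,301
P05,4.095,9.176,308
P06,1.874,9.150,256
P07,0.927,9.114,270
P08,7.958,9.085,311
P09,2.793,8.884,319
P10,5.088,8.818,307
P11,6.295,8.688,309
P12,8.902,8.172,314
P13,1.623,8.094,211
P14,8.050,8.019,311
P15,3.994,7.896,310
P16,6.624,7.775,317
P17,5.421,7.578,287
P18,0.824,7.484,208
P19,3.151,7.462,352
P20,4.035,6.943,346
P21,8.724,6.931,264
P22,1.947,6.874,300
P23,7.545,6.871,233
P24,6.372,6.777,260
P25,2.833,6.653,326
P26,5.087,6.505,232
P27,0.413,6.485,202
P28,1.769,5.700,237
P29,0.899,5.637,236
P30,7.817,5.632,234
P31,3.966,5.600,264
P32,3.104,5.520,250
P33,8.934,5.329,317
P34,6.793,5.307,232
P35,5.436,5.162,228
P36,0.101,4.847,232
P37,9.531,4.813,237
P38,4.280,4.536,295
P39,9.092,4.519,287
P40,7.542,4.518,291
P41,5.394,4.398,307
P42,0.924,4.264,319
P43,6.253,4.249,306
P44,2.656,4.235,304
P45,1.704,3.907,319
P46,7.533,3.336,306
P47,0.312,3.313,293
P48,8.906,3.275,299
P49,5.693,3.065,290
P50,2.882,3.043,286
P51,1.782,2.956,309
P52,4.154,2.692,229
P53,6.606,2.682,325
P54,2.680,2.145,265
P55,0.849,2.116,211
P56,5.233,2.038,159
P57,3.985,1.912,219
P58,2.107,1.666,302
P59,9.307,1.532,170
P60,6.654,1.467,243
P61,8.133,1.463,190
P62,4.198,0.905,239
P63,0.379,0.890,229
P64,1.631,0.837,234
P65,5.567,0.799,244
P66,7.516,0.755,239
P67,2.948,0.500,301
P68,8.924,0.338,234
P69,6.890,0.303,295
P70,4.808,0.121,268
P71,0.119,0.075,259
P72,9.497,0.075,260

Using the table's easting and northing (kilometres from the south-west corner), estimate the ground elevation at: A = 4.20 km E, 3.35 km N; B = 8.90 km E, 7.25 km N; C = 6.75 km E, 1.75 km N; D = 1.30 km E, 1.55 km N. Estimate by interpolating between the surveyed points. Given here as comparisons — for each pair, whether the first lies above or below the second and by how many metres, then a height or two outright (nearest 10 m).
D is below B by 80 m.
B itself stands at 300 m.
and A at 280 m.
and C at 260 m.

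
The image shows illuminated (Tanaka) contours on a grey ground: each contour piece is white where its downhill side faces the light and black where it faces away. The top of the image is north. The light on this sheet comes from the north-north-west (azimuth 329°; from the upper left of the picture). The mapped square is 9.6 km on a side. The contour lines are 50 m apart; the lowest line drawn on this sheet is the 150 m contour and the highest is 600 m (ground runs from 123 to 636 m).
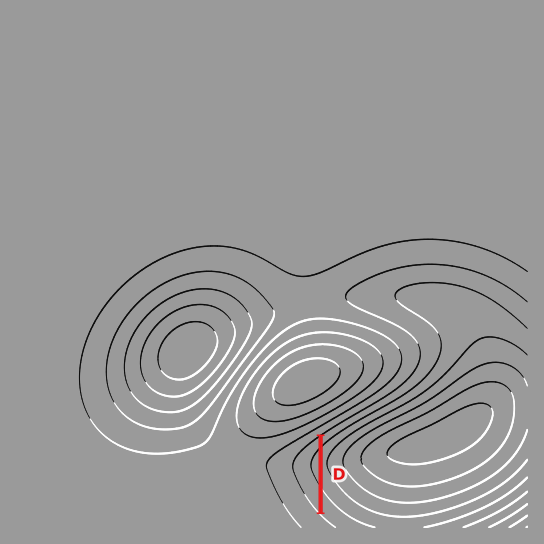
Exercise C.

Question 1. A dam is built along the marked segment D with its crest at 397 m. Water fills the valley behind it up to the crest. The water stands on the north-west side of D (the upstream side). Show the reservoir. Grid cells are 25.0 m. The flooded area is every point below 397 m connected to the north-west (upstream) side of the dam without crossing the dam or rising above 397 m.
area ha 39.3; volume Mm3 9.97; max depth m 69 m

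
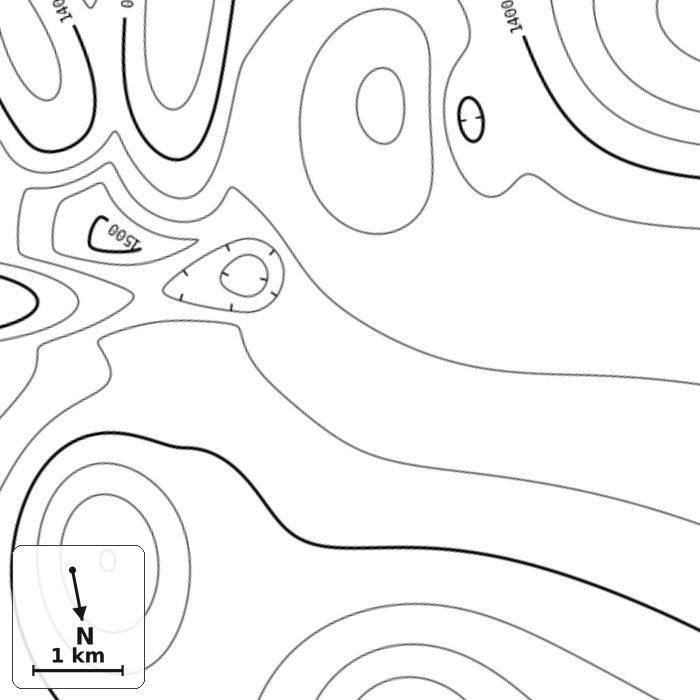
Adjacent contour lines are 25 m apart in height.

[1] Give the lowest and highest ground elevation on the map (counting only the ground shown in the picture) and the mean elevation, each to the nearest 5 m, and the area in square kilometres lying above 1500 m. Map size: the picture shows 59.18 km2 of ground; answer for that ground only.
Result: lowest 1315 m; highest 1590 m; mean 1460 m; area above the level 12.8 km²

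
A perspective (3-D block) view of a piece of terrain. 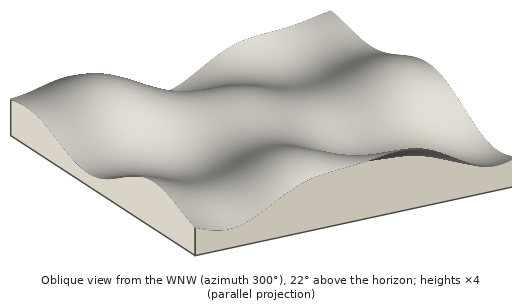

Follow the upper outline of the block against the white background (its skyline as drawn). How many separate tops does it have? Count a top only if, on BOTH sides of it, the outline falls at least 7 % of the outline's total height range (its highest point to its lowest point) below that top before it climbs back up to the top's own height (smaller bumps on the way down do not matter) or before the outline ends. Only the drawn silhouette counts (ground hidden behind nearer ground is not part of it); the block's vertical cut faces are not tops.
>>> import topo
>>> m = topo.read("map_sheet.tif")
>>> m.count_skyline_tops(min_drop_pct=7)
2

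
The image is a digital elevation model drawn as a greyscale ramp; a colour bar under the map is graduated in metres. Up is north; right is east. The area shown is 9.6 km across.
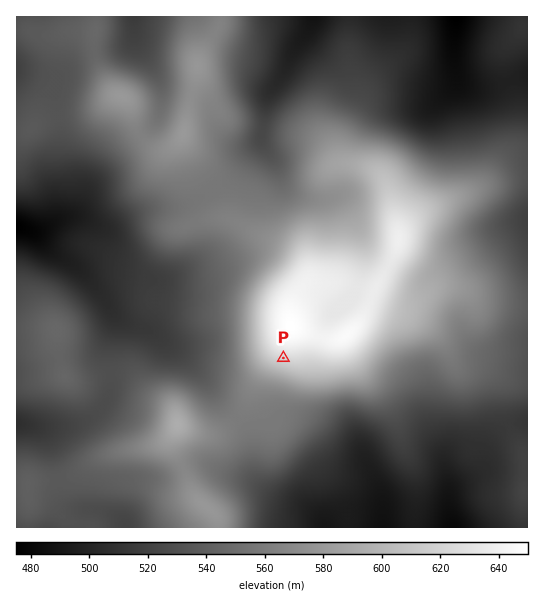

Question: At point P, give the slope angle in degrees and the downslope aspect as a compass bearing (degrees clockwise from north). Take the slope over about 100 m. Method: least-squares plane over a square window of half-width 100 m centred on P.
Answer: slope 5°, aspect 195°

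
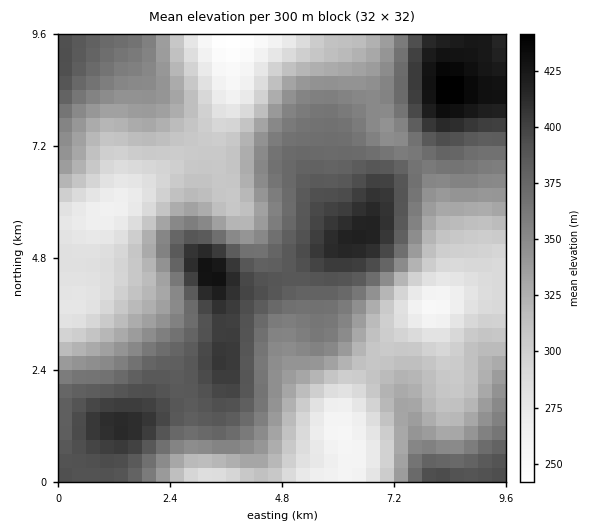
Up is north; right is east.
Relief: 240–445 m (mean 345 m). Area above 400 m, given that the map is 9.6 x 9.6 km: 10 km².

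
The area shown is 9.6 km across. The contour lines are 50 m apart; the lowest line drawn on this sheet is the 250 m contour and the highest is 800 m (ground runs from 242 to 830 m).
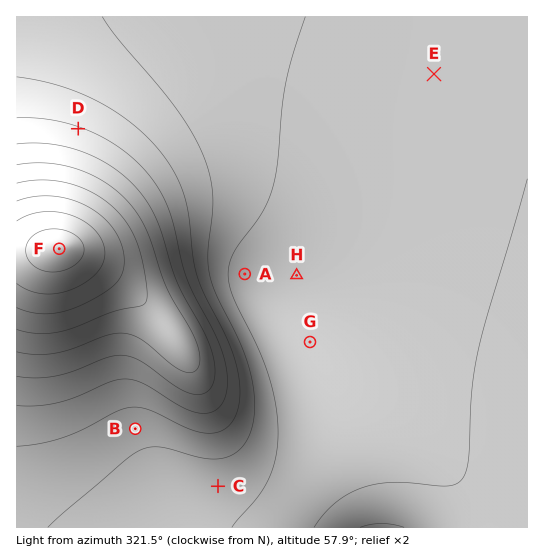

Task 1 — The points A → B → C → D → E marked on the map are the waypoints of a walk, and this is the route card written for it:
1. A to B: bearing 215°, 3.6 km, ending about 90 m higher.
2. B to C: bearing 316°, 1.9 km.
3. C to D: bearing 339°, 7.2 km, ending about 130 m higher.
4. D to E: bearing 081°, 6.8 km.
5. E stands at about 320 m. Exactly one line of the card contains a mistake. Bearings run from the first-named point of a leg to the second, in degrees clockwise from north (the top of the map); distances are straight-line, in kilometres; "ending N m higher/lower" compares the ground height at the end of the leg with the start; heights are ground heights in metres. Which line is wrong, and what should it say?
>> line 2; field bearing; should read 125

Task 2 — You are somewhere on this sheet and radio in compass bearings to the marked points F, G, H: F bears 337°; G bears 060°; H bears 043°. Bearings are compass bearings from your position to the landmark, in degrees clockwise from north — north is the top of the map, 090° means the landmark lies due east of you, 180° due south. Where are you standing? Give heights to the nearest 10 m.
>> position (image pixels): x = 141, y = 441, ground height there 410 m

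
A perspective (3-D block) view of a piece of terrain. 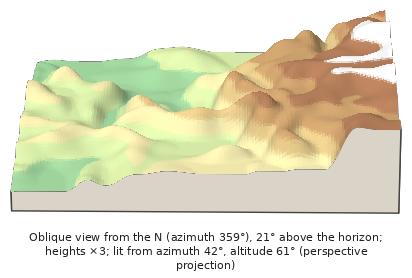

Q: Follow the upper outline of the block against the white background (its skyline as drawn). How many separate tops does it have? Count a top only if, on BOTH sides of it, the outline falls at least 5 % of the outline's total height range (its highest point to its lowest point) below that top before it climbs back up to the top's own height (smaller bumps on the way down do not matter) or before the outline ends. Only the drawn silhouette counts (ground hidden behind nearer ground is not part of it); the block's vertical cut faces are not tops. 2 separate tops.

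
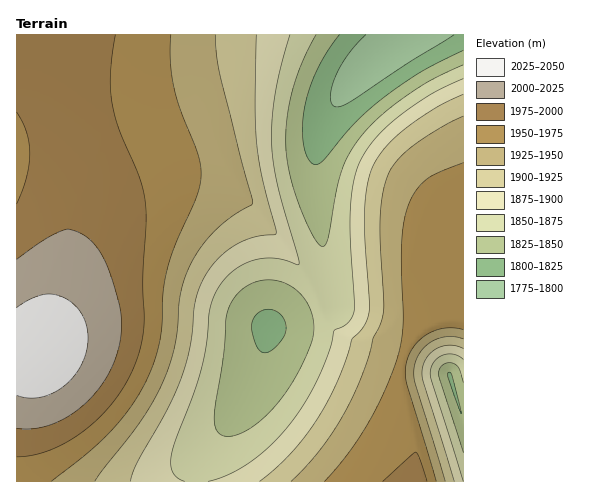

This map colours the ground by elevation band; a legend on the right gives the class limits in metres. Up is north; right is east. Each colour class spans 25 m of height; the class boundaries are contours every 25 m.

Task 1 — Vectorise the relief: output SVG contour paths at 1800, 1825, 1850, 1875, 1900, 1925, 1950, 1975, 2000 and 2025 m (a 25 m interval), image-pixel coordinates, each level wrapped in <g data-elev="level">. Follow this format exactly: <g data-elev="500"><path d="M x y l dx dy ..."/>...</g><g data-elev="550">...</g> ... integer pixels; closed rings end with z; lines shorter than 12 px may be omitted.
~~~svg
<g data-elev="1800"><path d="M454 35l-44 27-59 39-9 5-7 1-3-4-2-7 5-19 13-22 18-20"/></g><g data-elev="1825"><path d="M461 414l-13-36 0-6 3 1 1 2z"/><path d="M262 352l-4-4-4-8-2-11 0-7 3-6 5-5 6-2 7 1 6 3 4 5 3 7 0 7-5 8-8 9-6 3z"/><path d="M463 50l-42 22-36 24-30 27-32 37-4 4-5 0-6-6-5-14-1-17 3-20 5-19 7-18 10-18 12-17"/></g><g data-elev="1850"><path d="M463 453l-24-75 0-6 2-5 6-4 8 1 5 5 3 14"/><path d="M224 436l-4-2-3-4-3-14 10-62 2-35 3-11 9-14 13-10 16-4 17 3 15 9 7 9 4 8 4 18-4 19-17 35-22 30-13 12-13 8-11 5z"/><path d="M463 65l-33 16-26 17-26 20-19 20-10 17-7 15-6 23-8 45-2 6-4 3-4-4-6-9-14-33-9-30-3-27 1-27 6-28 9-27 14-27"/></g><g data-elev="1875"><path d="M185 481l-7-3-5-6-2-7 0-9 4-15 17-44 9-25 5-27 4-35 6-19 7-10 8-9 10-6 10-5 11-2 10-1 12 2 14 5 1-2-21-77-6-42 0-24 3-26 6-28 9-31"/><path d="M463 481l-31-100-2-8 4-11 8-7 12-1 9 5"/><path d="M463 79l-30 14-29 19-22 19-17 21-9 21-5 30-1 36 5 67-3 11-6 8-12 6-5 20-13 32-15 26-18 23-18 18-19 15-19 10-19 6"/></g><g data-elev="1900"><path d="M130 481l6-17 31-54 14-32 9-33 6-46 10-24 12-17 17-13 17-7 22-3 2-2-14-55-5-34-2-38 1-71"/><path d="M454 481l-31-99-1-10 4-13 11-10 12-4 14 4"/><path d="M463 94l-26 13-31 21-19 17-13 19-6 19-3 27 0 30 5 65-3 14-5 10-10 10-6 20-9 23-22 40-25 33-31 26"/></g><g data-elev="1925"><path d="M95 481l46-60 12-20 10-19 7-18 5-20 7-56 5-15 7-14 10-17 14-15 14-11 20-12-32-130-4-20-1-19"/><path d="M445 481l-30-98-1-15 6-15 12-12 15-4 16 2"/><path d="M463 116l-23 12-27 17-14 13-10 14-6 19-3 24 0 28 4 62-3 17-8 16-4 17-9 25-17 35-24 36-28 30"/></g><g data-elev="1950"><path d="M51 481l44-34 27-29 22-32 8-18 6-17 4-21 1-36 4-24 9-27 21-46 4-21-3-21-17-45-7-23-4-26 1-26"/><path d="M436 481l-29-96-2-10 1-10 2-8 5-10 14-13 18-6 18 2"/><path d="M463 163l-22 8-13 7-10 10-8 14-5 15-3 19-1 28 2 59-2 17-4 18-13 34-17 32-20 31-23 26"/></g><g data-elev="1975"><path d="M427 481l-8-24-3-5-33 29"/><path d="M17 457l18-2 20-7 20-11 20-15 16-17 13-19 10-20 7-21 3-23-1-42 3-54 0-20-6-26-21-50-7-27-2-30 5-38"/><path d="M17 112l10 21 3 21-4 24-9 26"/></g><g data-elev="2000"><path d="M17 428l17 1 19-5 18-10 17-13 14-16 10-19 7-21 3-20-3-21-11-37-11-19-13-13-14-6-7 1-20 10-26 19"/></g><g data-elev="2025"><path d="M17 395l11 3 12-1 13-4 11-7 11-11 7-11 5-13 1-13-2-14-5-12-8-9-11-6-10-3-10 1-13 5-12 8"/></g>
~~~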